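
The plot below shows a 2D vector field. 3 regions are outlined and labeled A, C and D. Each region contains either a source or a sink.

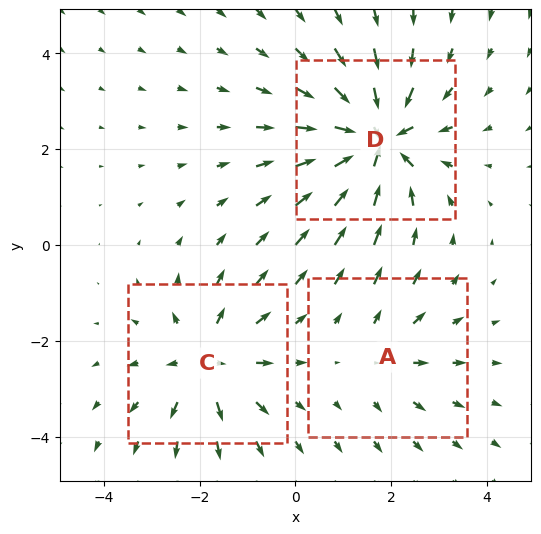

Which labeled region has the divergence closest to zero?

Divergence at each region's feature centre — A: about +2, C: about +3, D: about -5. Region A is closest to zero.

A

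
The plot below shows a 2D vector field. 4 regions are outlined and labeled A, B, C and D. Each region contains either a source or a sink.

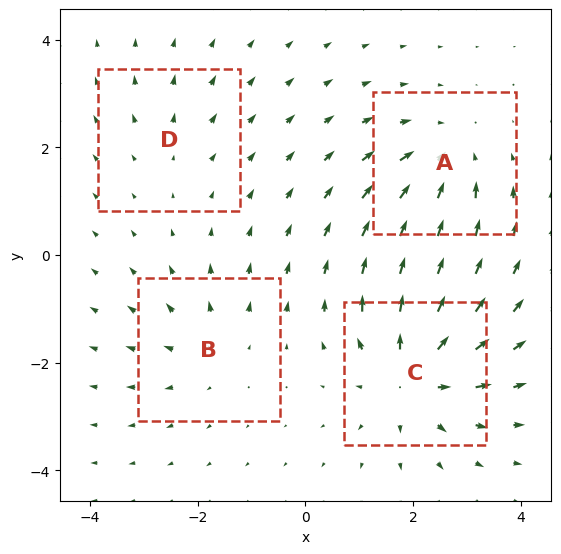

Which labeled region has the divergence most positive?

C

Divergence at each region's feature centre — A: about -5, B: about +3, C: about +6, D: about +2. Region C is most positive.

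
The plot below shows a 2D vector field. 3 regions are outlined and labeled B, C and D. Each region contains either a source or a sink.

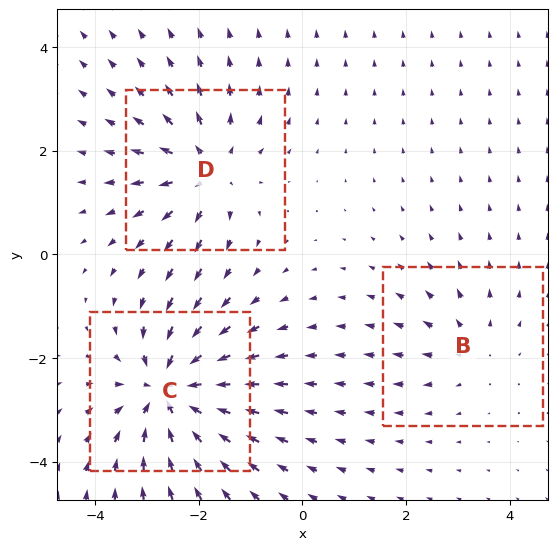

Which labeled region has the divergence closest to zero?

Divergence at each region's feature centre — B: about +2, C: about -5, D: about +4. Region B is closest to zero.

B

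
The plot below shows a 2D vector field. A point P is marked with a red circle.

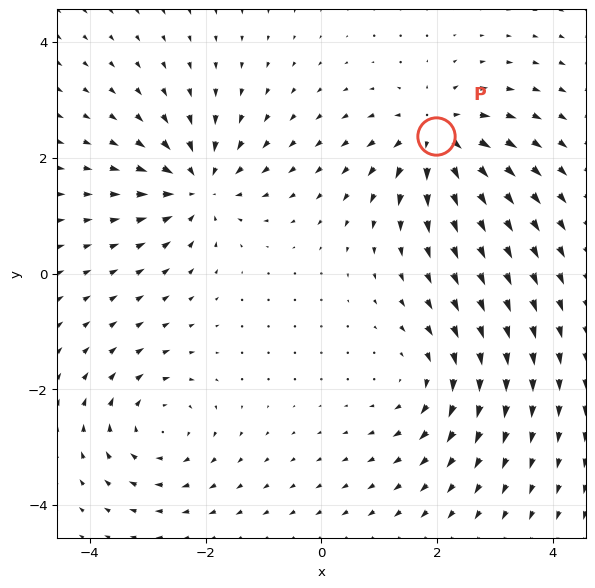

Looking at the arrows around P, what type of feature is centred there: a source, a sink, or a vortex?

source

At P (2.0, 2.4) the arrows spread outward. Divergence about +6, curl ≈0 — positive divergence with near-zero curl is a source.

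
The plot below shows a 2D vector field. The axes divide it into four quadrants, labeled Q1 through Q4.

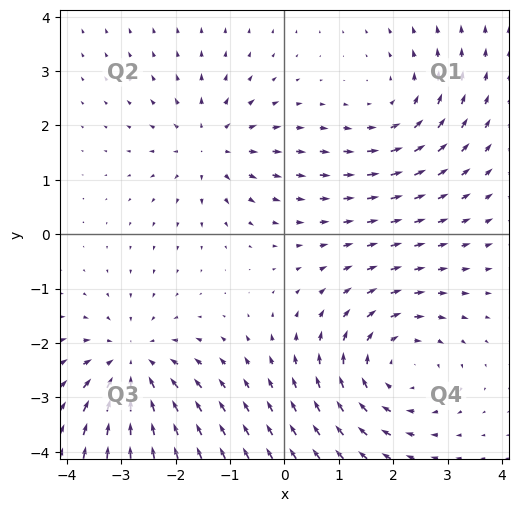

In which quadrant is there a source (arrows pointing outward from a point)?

The source sits at approximately (-1.4, 1.6), which lies in quadrant Q2. The divergence there is about +4, positive as expected for a source.

Q2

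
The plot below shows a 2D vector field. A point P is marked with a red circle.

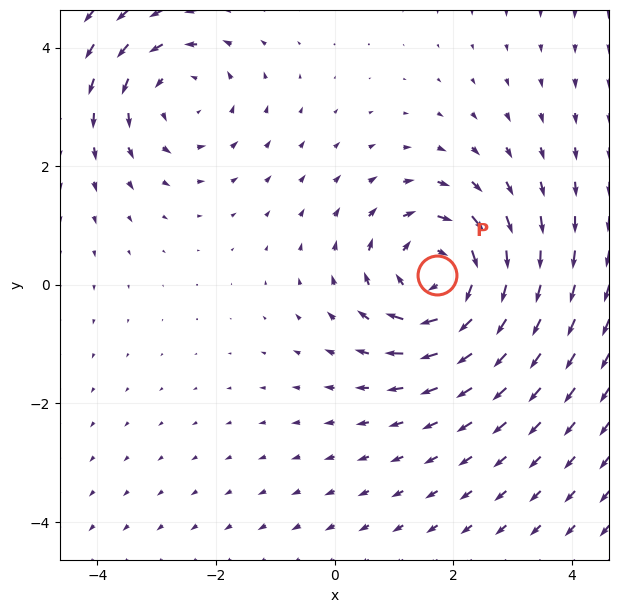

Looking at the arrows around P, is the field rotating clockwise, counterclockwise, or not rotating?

Near P at (1.7, 0.2) the arrows circulate clockwise. The curl (z-component) there is about -4; negative curl means clockwise rotation.

clockwise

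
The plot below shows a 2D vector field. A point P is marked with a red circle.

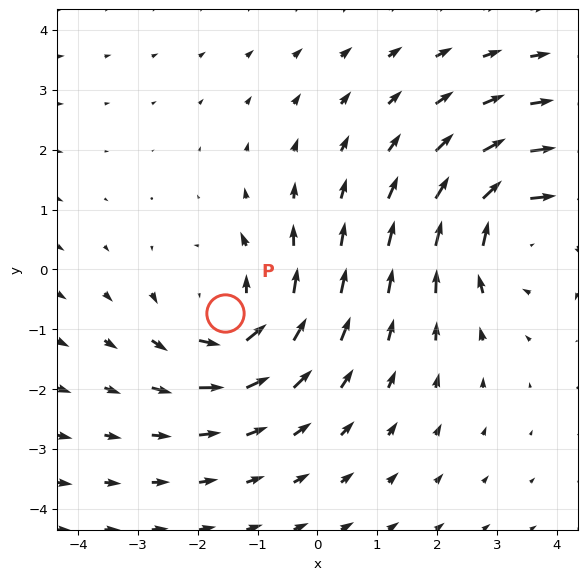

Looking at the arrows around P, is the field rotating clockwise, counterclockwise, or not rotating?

Near P at (-1.5, -0.7) the arrows circulate counterclockwise. The curl (z-component) there is about +3; positive curl means counterclockwise rotation.

counterclockwise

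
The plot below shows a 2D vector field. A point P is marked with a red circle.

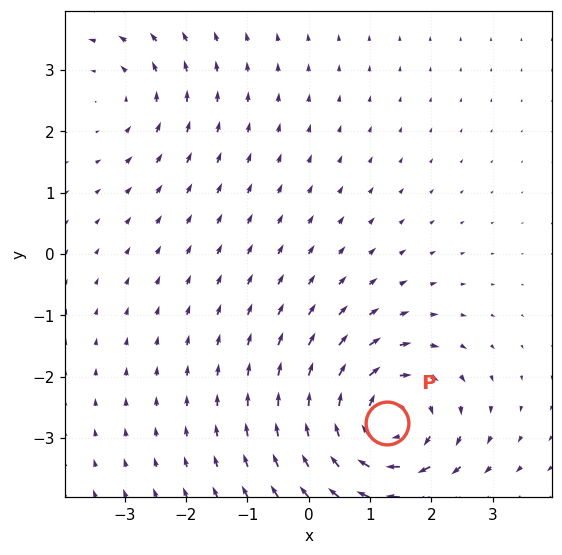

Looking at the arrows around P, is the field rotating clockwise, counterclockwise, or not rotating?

Near P at (1.3, -2.8) the arrows circulate clockwise. The curl (z-component) there is about -5; negative curl means clockwise rotation.

clockwise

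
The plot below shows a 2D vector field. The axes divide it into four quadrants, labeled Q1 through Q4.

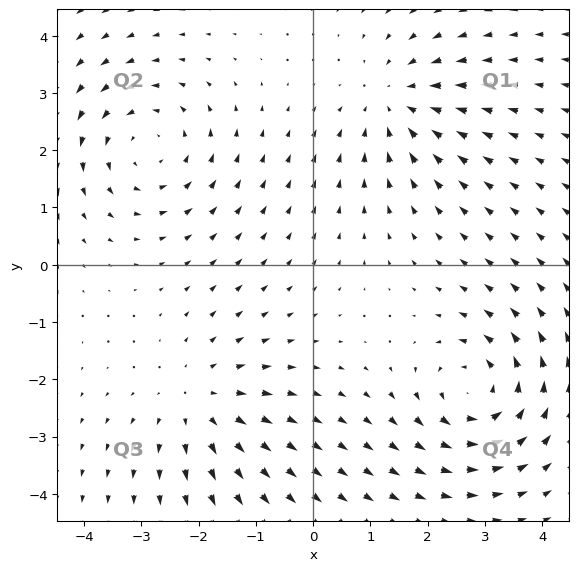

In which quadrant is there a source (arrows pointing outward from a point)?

The source sits at approximately (-2.0, -2.4), which lies in quadrant Q3. The divergence there is about +3, positive as expected for a source.

Q3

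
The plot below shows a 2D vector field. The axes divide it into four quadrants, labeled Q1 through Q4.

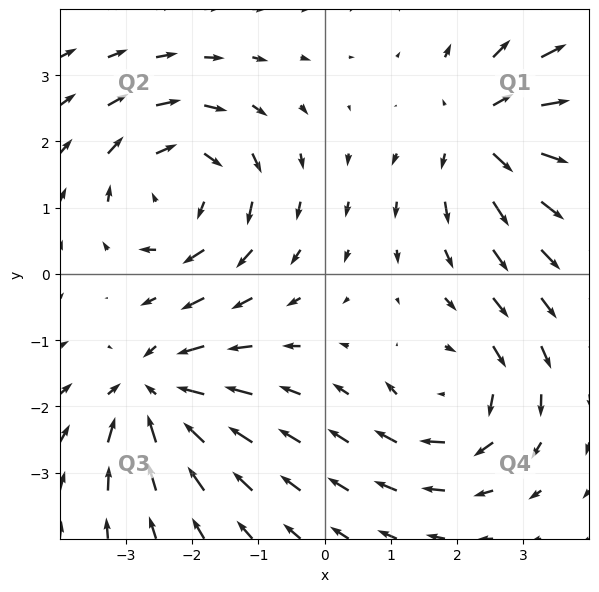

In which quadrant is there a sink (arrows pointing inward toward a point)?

The sink sits at approximately (-2.6, -1.8), which lies in quadrant Q3. The divergence there is about -5, negative as expected for a sink.

Q3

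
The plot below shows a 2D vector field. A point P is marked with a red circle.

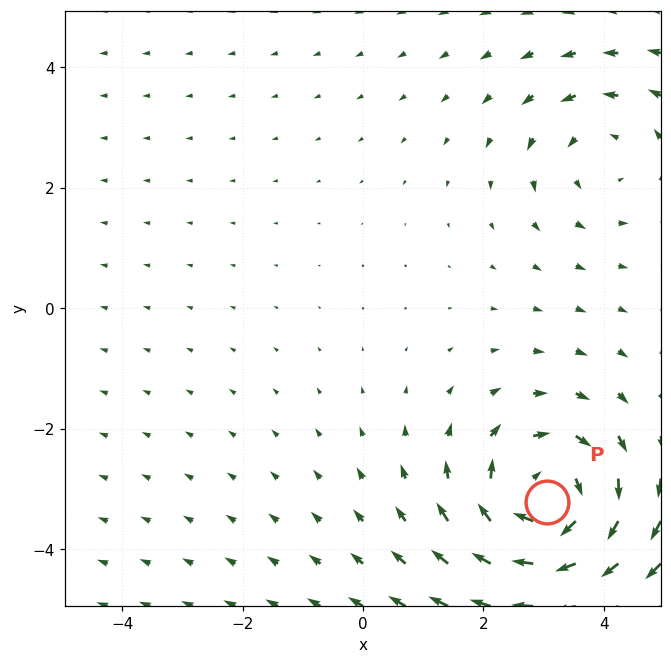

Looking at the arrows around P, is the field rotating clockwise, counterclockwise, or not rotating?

clockwise

Near P at (3.1, -3.2) the arrows circulate clockwise. The curl (z-component) there is about -4; negative curl means clockwise rotation.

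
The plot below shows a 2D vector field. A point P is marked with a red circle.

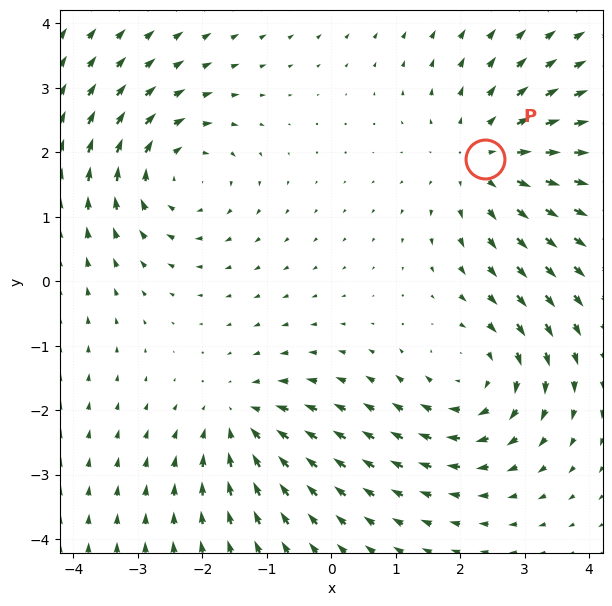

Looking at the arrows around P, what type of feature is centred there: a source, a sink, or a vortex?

At P (2.4, 1.9) the arrows spread outward. Divergence about +4, curl ≈0 — positive divergence with near-zero curl is a source.

source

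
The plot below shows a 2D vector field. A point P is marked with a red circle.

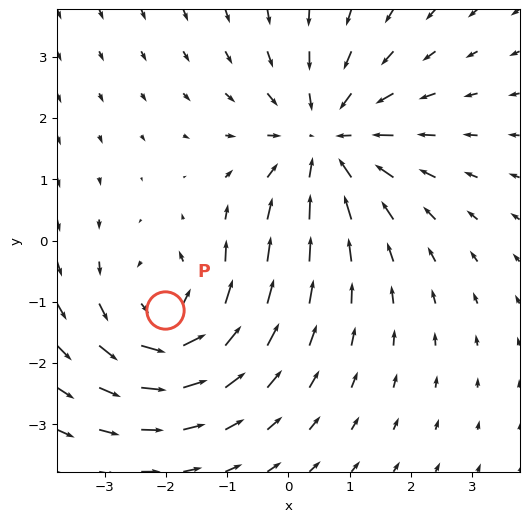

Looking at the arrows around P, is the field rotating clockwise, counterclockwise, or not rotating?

counterclockwise

Near P at (-2.0, -1.1) the arrows circulate counterclockwise. The curl (z-component) there is about +4; positive curl means counterclockwise rotation.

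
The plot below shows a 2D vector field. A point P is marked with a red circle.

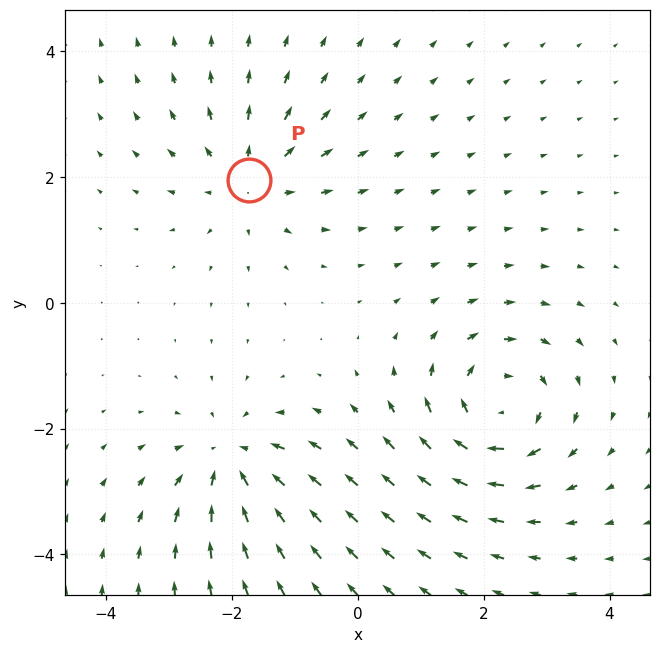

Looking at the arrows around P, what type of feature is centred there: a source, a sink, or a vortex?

source

At P (-1.7, 2.0) the arrows spread outward. Divergence about +4, curl ≈0 — positive divergence with near-zero curl is a source.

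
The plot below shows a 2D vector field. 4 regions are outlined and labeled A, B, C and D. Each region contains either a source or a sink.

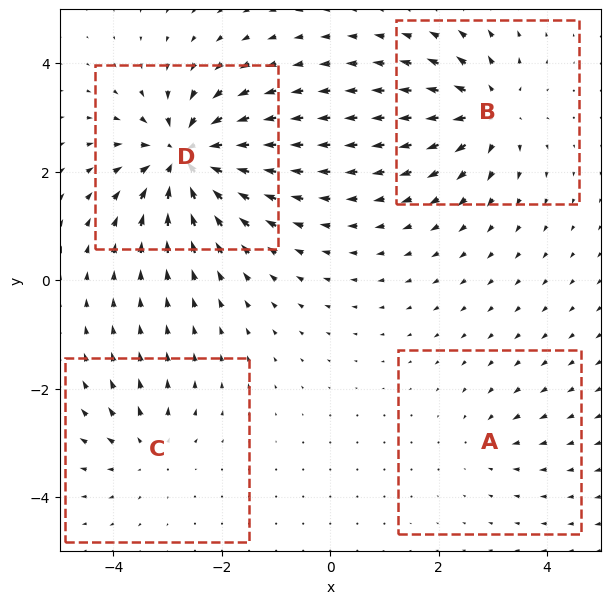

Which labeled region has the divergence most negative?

D

Divergence at each region's feature centre — A: about -3, B: about +6, C: about +4, D: about -9. Region D is most negative.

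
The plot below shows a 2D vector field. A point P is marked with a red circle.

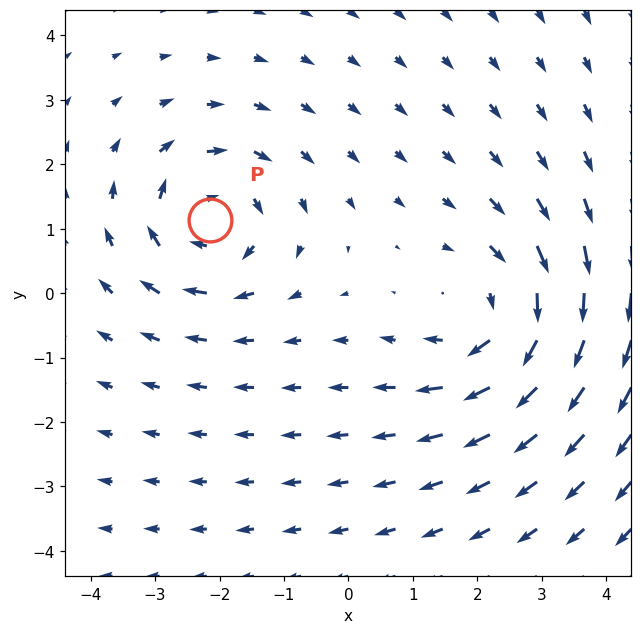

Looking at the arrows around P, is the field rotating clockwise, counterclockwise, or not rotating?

Near P at (-2.1, 1.1) the arrows circulate clockwise. The curl (z-component) there is about -4; negative curl means clockwise rotation.

clockwise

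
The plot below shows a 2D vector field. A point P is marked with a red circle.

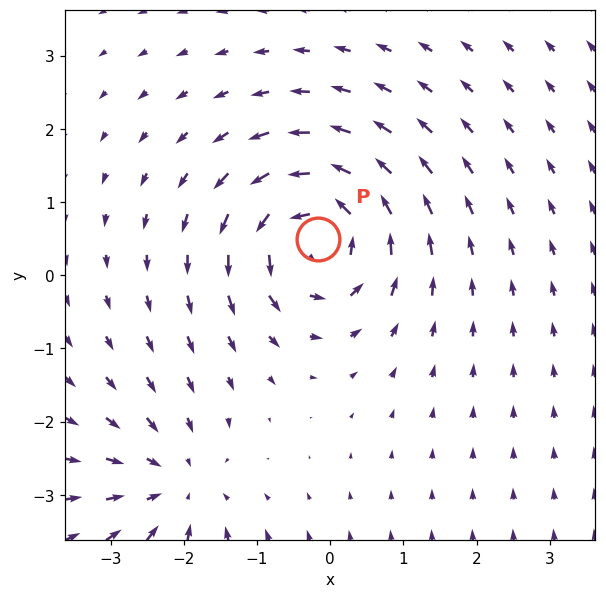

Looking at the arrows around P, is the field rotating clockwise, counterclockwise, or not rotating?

Near P at (-0.2, 0.5) the arrows circulate counterclockwise. The curl (z-component) there is about +6; positive curl means counterclockwise rotation.

counterclockwise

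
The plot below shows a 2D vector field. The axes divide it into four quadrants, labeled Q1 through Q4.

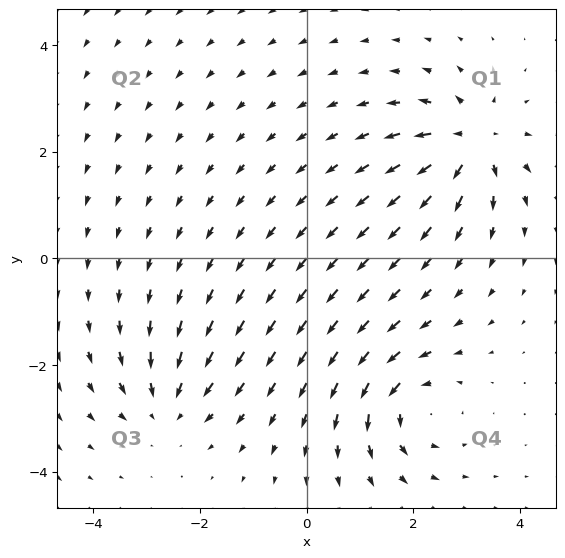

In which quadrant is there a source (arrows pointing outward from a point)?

The source sits at approximately (3.1, 2.2), which lies in quadrant Q1. The divergence there is about +7, positive as expected for a source.

Q1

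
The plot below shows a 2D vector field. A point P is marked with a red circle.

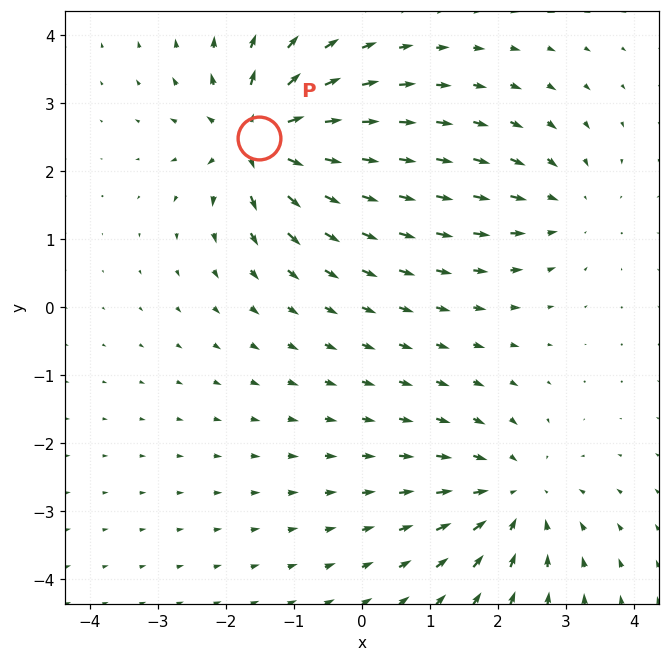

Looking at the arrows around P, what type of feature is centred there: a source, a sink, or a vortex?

At P (-1.5, 2.5) the arrows spread outward. Divergence about +7, curl ≈0 — positive divergence with near-zero curl is a source.

source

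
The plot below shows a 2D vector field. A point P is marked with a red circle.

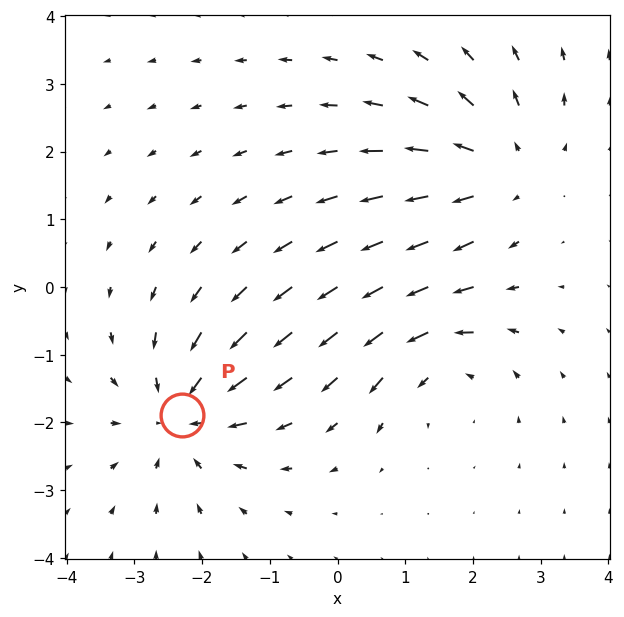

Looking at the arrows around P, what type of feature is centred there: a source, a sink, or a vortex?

At P (-2.3, -1.9) the arrows converge inward. Divergence about -5, curl ≈0 — negative divergence with near-zero curl is a sink.

sink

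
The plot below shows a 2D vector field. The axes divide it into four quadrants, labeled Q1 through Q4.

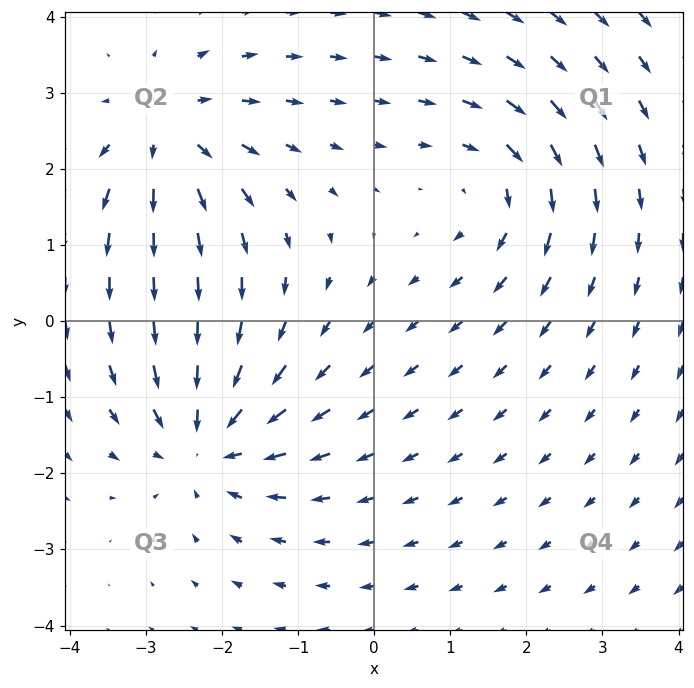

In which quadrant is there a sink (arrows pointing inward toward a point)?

Q3

The sink sits at approximately (-2.2, -1.6), which lies in quadrant Q3. The divergence there is about -5, negative as expected for a sink.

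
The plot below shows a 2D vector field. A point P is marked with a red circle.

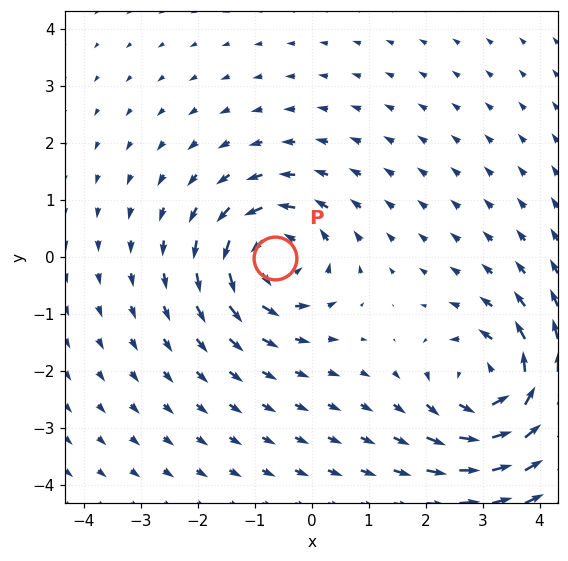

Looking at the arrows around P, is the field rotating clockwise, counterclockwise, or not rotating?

Near P at (-0.6, -0.0) the arrows circulate counterclockwise. The curl (z-component) there is about +5; positive curl means counterclockwise rotation.

counterclockwise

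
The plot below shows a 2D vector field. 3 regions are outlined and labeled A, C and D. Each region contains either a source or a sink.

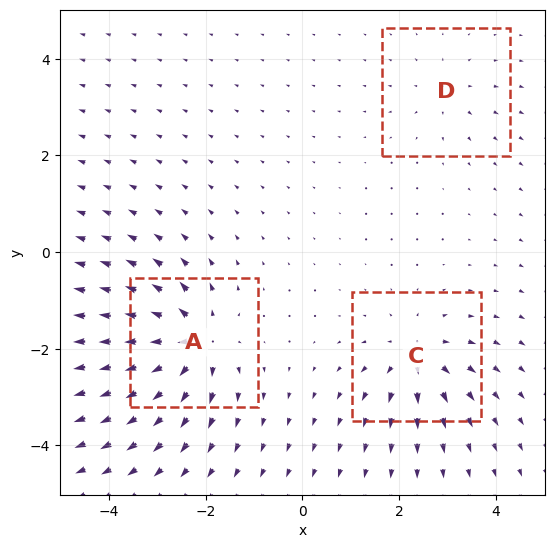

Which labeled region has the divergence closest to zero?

Divergence at each region's feature centre — A: about +6, C: about +4, D: about +2. Region D is closest to zero.

D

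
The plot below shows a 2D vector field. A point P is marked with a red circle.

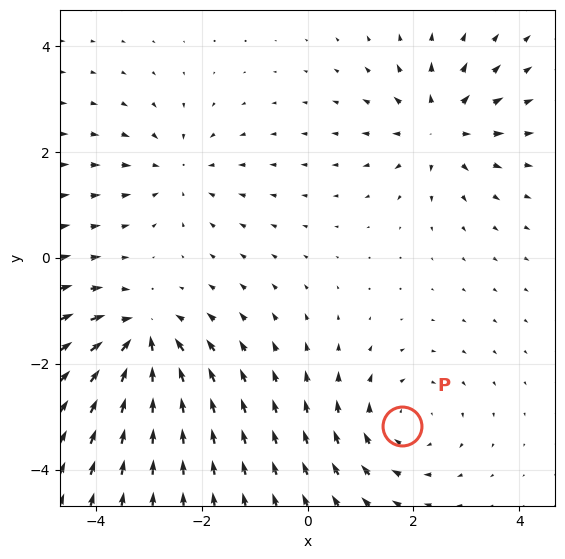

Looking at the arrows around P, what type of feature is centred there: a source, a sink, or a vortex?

At P (1.8, -3.2) the arrows circulate clockwise. Divergence ≈0, curl about -3 — near-zero divergence with nonzero curl is a vortex.

vortex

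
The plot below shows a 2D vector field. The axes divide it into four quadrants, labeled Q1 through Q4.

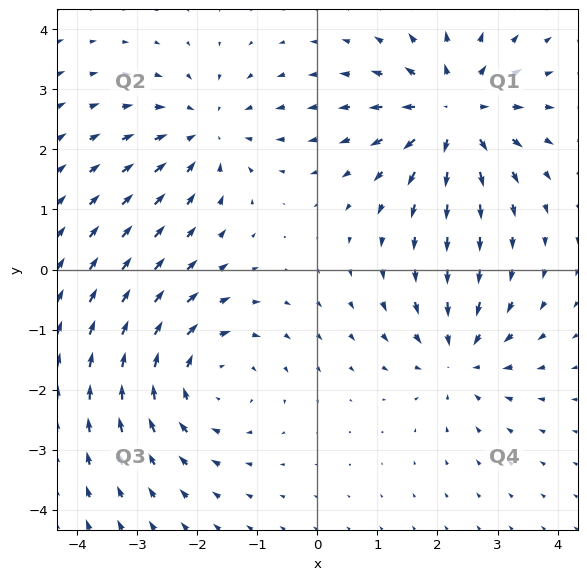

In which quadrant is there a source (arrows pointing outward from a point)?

The source sits at approximately (2.3, 2.6), which lies in quadrant Q1. The divergence there is about +6, positive as expected for a source.

Q1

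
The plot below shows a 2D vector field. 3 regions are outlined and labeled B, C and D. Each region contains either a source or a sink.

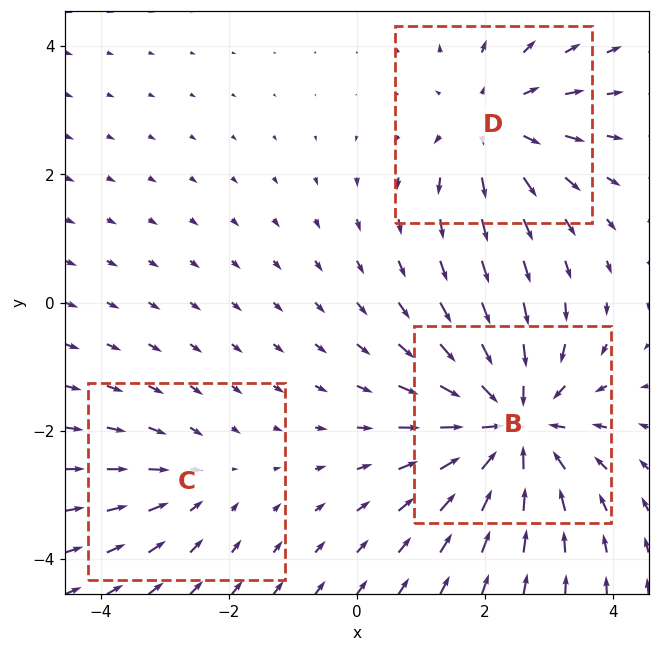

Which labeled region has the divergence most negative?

Divergence at each region's feature centre — B: about -4, C: about -2, D: about +3. Region B is most negative.

B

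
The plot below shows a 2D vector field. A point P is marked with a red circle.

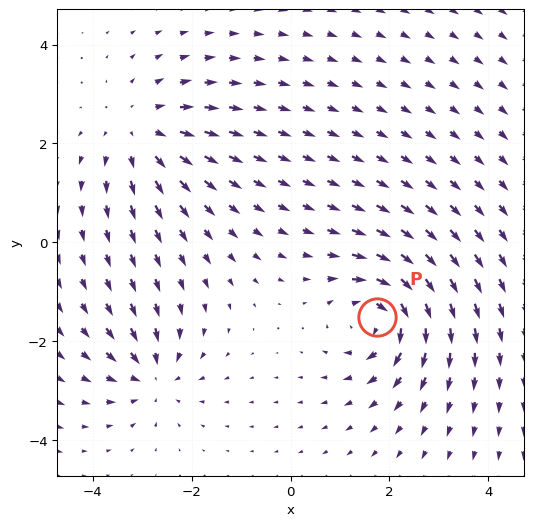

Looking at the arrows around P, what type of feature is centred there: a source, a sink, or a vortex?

vortex

At P (1.7, -1.5) the arrows circulate clockwise. Divergence ≈0, curl about -7 — near-zero divergence with nonzero curl is a vortex.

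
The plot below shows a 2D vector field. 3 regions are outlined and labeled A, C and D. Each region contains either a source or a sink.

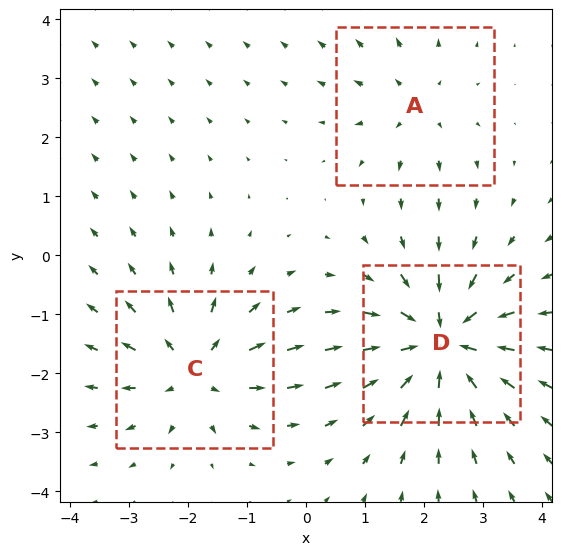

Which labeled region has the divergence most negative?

D

Divergence at each region's feature centre — A: about +2, C: about +4, D: about -5. Region D is most negative.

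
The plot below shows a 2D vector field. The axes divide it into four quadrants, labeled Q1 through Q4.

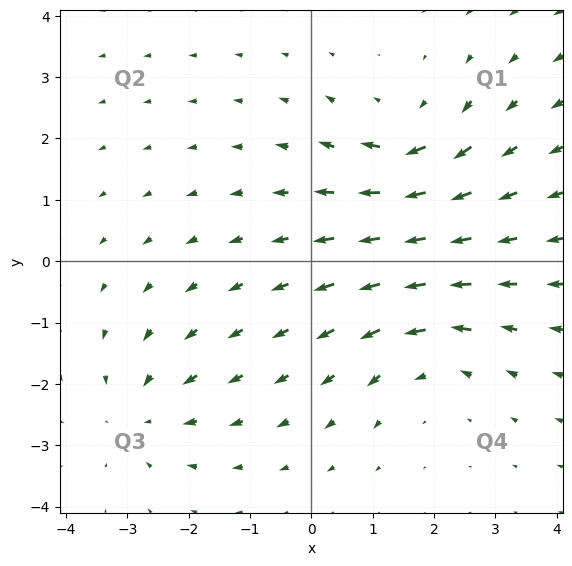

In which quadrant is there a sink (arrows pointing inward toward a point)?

The sink sits at approximately (-2.8, -2.5), which lies in quadrant Q3. The divergence there is about -4, negative as expected for a sink.

Q3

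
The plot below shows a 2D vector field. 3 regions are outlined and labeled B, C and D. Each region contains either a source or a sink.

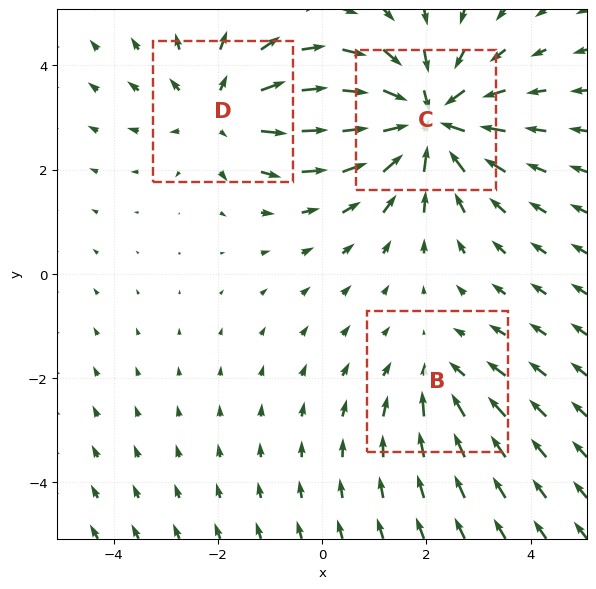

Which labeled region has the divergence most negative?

Divergence at each region's feature centre — B: about -2, C: about -4, D: about +3. Region C is most negative.

C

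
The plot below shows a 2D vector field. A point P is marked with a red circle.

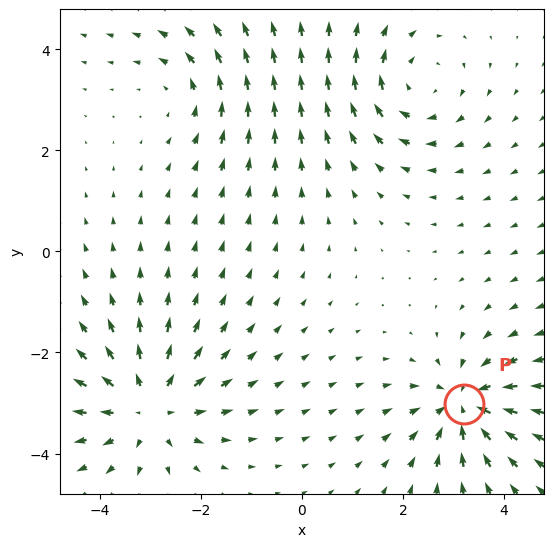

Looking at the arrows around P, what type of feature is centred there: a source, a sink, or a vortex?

At P (3.2, -3.0) the arrows converge inward. Divergence about -5, curl ≈0 — negative divergence with near-zero curl is a sink.

sink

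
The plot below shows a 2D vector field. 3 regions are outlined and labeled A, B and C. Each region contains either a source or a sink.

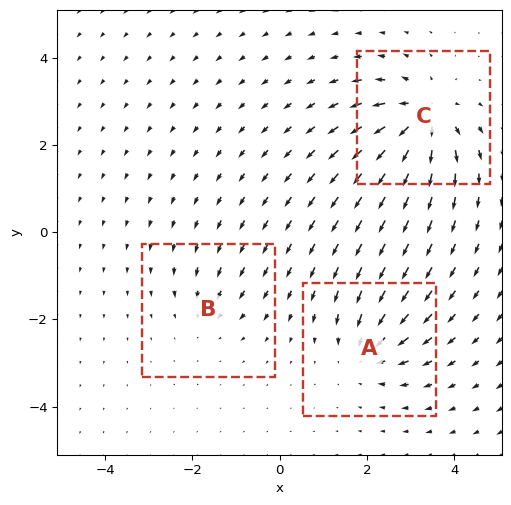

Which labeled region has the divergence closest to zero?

B

Divergence at each region's feature centre — A: about -4, B: about -2, C: about +6. Region B is closest to zero.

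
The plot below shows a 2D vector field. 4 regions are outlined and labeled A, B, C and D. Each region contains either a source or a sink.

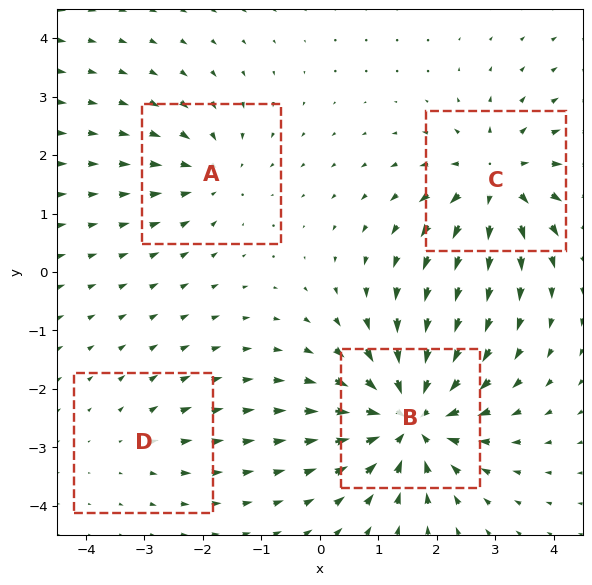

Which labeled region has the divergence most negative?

B

Divergence at each region's feature centre — A: about -4, B: about -8, C: about +6, D: about +2. Region B is most negative.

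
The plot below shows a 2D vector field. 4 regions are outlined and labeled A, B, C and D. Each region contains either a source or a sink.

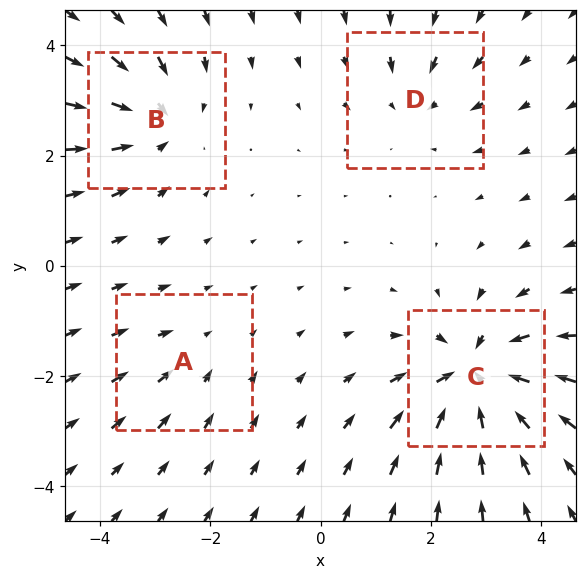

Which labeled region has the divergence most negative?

C

Divergence at each region's feature centre — A: about -2, B: about -5, C: about -8, D: about -4. Region C is most negative.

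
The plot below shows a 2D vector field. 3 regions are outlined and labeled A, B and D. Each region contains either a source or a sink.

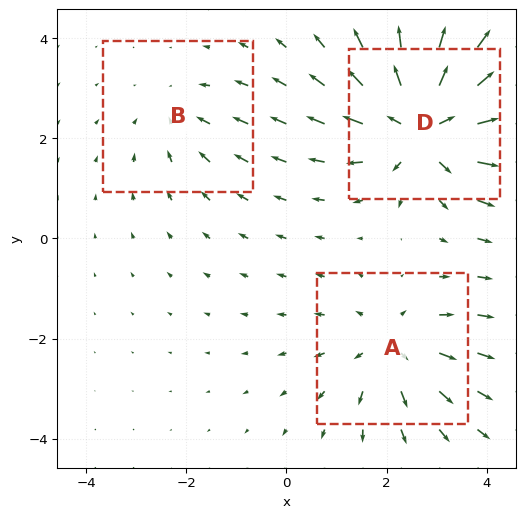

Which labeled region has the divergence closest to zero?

Divergence at each region's feature centre — A: about +3, B: about -2, D: about +5. Region B is closest to zero.

B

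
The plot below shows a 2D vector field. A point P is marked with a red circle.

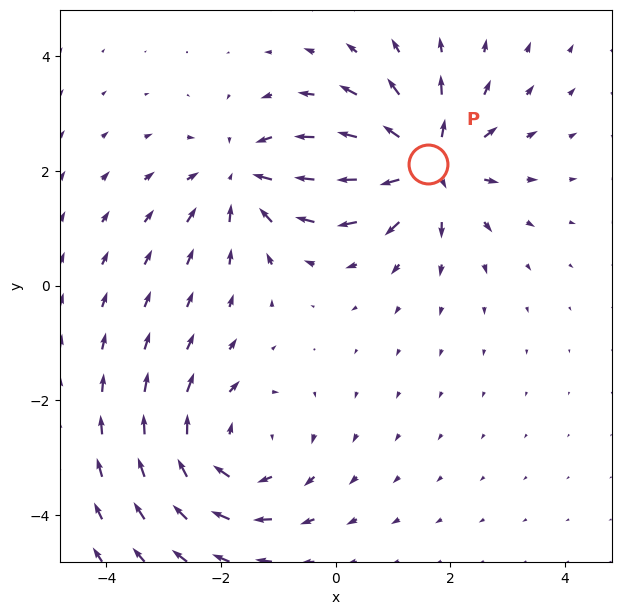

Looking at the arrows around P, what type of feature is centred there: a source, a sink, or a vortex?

source

At P (1.6, 2.1) the arrows spread outward. Divergence about +6, curl ≈0 — positive divergence with near-zero curl is a source.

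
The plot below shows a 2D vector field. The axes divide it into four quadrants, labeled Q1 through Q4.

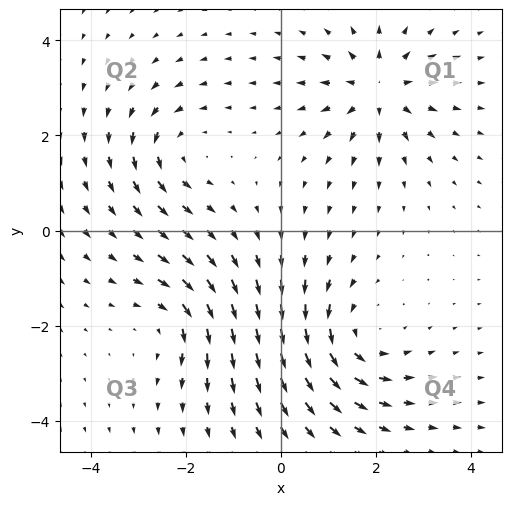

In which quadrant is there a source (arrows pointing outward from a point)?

The source sits at approximately (2.0, 3.0), which lies in quadrant Q1. The divergence there is about +4, positive as expected for a source.

Q1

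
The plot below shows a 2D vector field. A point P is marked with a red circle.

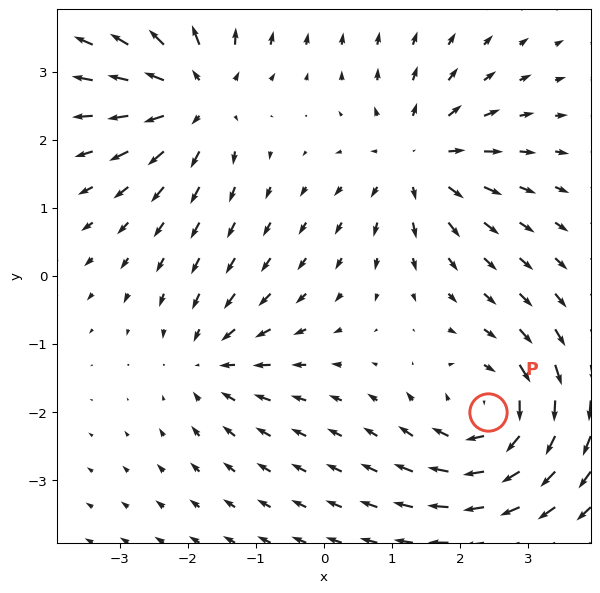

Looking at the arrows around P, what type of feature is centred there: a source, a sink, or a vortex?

vortex

At P (2.4, -2.0) the arrows circulate clockwise. Divergence ≈0, curl about -5 — near-zero divergence with nonzero curl is a vortex.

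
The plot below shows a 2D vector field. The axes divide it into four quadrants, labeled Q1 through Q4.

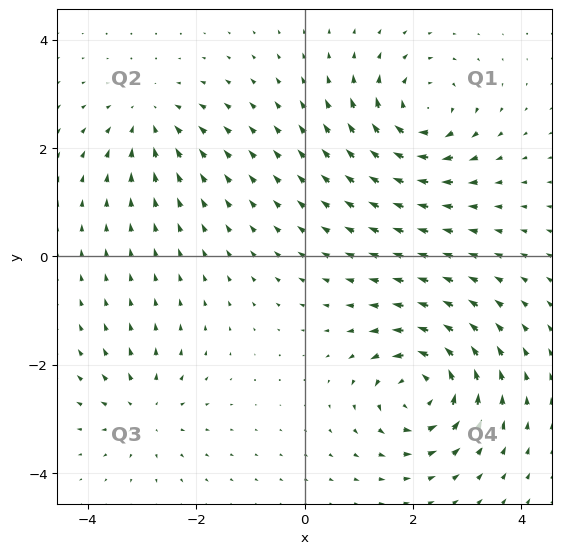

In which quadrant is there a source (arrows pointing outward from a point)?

Q3

The source sits at approximately (-3.0, -2.8), which lies in quadrant Q3. The divergence there is about +4, positive as expected for a source.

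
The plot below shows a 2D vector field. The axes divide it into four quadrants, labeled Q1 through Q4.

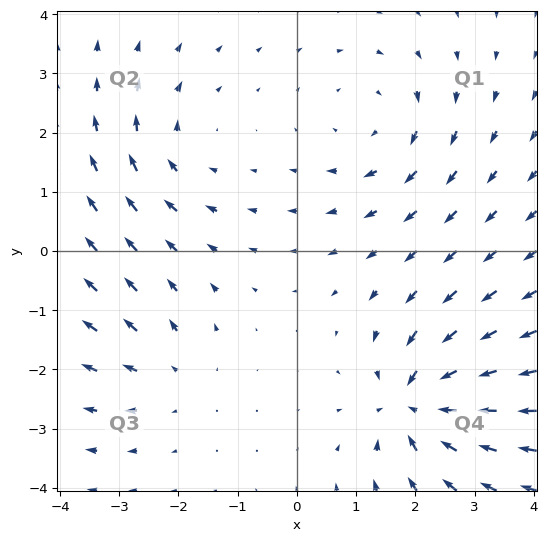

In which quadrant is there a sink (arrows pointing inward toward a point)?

Q4

The sink sits at approximately (2.0, -2.6), which lies in quadrant Q4. The divergence there is about -6, negative as expected for a sink.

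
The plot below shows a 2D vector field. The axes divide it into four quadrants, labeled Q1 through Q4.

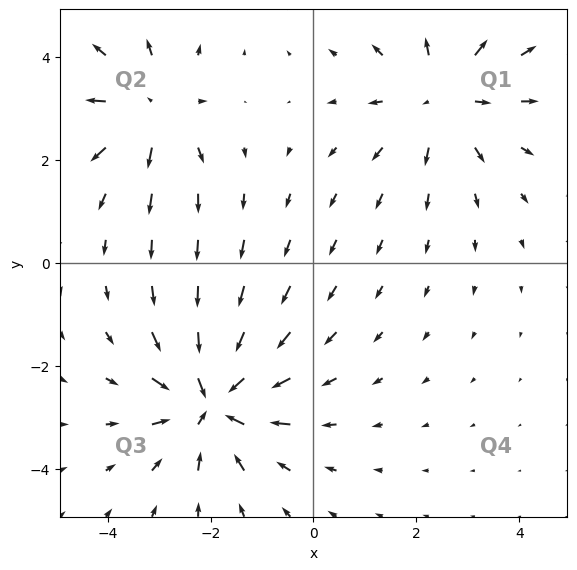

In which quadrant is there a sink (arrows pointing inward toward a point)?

Q3

The sink sits at approximately (-2.0, -2.7), which lies in quadrant Q3. The divergence there is about -5, negative as expected for a sink.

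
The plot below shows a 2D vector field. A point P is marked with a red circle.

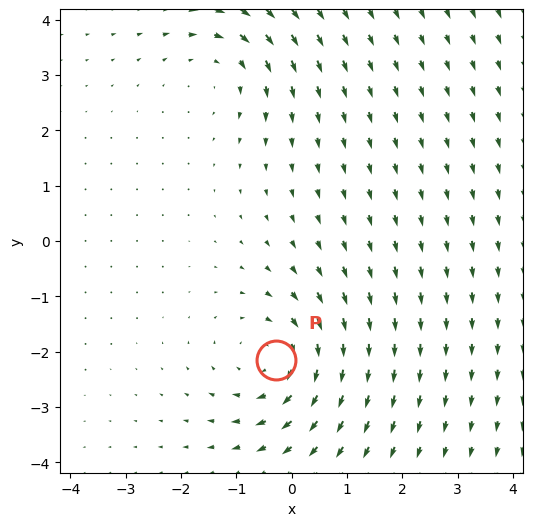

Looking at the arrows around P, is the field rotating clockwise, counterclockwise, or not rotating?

clockwise

Near P at (-0.3, -2.2) the arrows circulate clockwise. The curl (z-component) there is about -4; negative curl means clockwise rotation.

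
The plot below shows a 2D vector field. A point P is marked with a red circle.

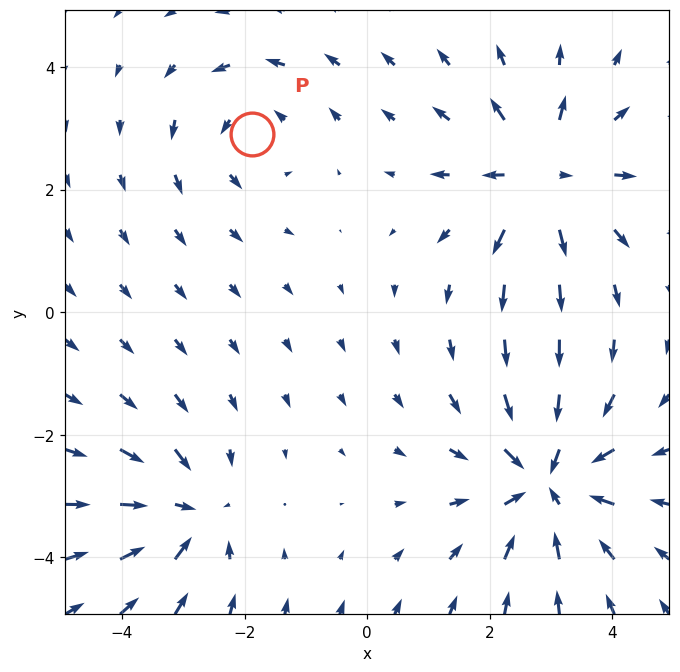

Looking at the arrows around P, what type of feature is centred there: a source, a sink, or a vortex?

vortex

At P (-1.9, 2.9) the arrows circulate counterclockwise. Divergence ≈0, curl about +3 — near-zero divergence with nonzero curl is a vortex.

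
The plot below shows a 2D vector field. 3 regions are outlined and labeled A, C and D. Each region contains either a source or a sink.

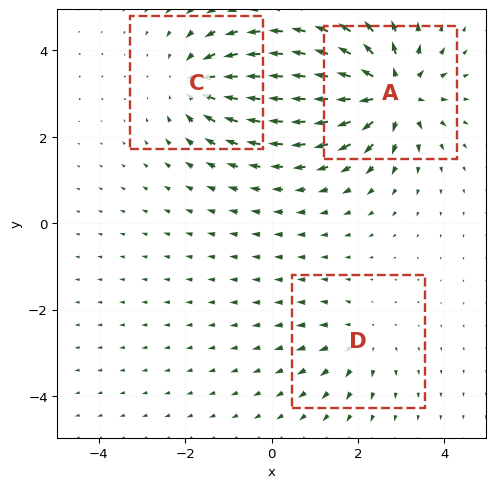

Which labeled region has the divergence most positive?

Divergence at each region's feature centre — A: about +6, C: about -4, D: about +2. Region A is most positive.

A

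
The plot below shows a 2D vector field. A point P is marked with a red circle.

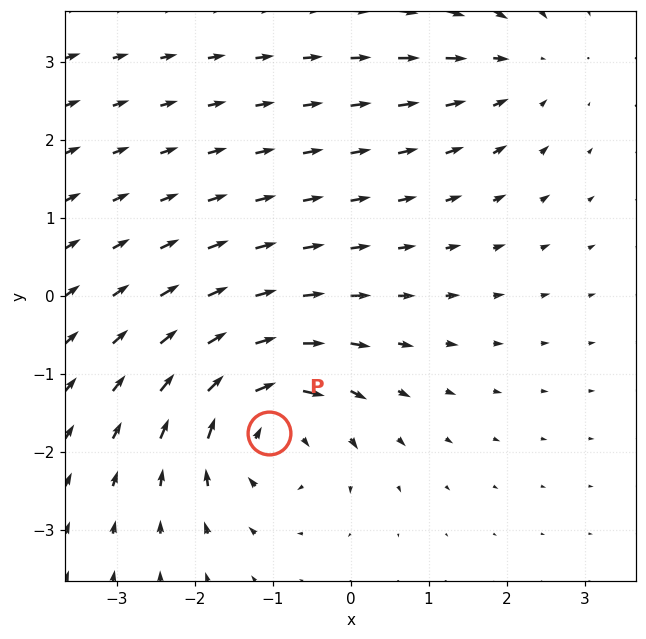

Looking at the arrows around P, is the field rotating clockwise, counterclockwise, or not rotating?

Near P at (-1.0, -1.8) the arrows circulate clockwise. The curl (z-component) there is about -6; negative curl means clockwise rotation.

clockwise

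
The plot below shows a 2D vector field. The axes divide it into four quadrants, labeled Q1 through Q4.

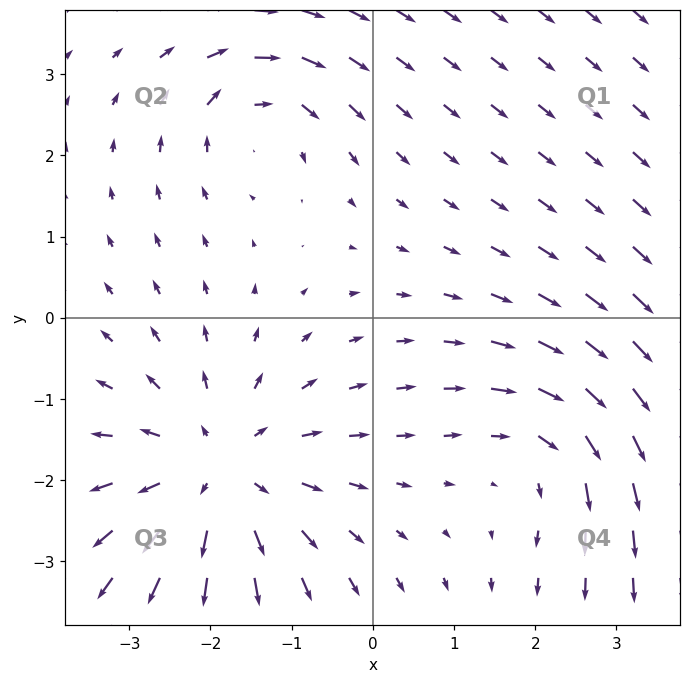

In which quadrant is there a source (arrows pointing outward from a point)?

The source sits at approximately (-1.9, -1.9), which lies in quadrant Q3. The divergence there is about +4, positive as expected for a source.

Q3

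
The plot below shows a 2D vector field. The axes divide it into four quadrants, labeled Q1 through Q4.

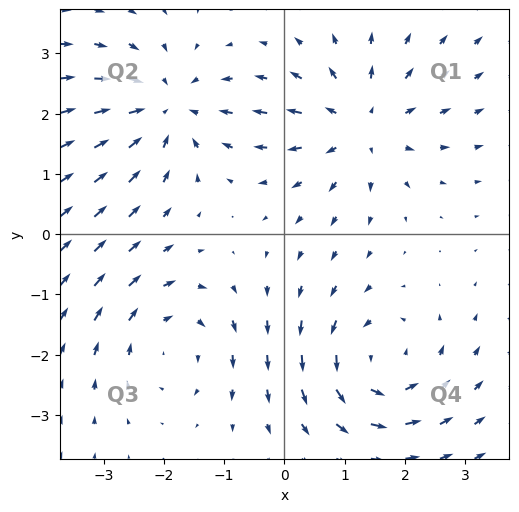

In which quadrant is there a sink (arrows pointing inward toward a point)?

The sink sits at approximately (-1.9, 2.1), which lies in quadrant Q2. The divergence there is about -3, negative as expected for a sink.

Q2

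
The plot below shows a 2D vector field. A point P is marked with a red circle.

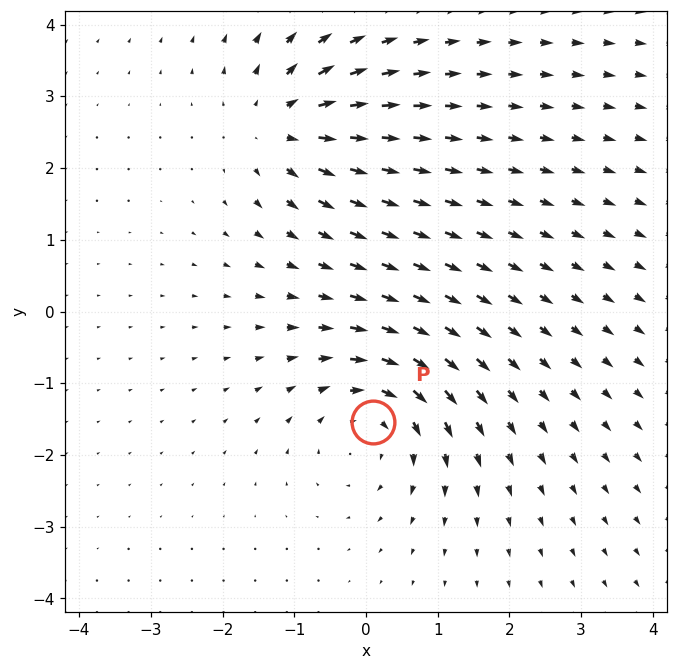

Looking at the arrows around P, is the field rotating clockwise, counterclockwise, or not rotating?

Near P at (0.1, -1.5) the arrows circulate clockwise. The curl (z-component) there is about -4; negative curl means clockwise rotation.

clockwise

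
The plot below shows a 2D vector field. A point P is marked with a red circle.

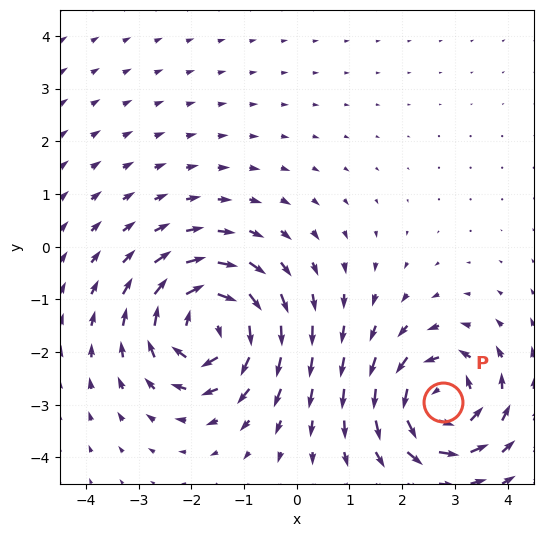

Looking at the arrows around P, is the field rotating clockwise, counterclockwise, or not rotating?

counterclockwise

Near P at (2.8, -2.9) the arrows circulate counterclockwise. The curl (z-component) there is about +6; positive curl means counterclockwise rotation.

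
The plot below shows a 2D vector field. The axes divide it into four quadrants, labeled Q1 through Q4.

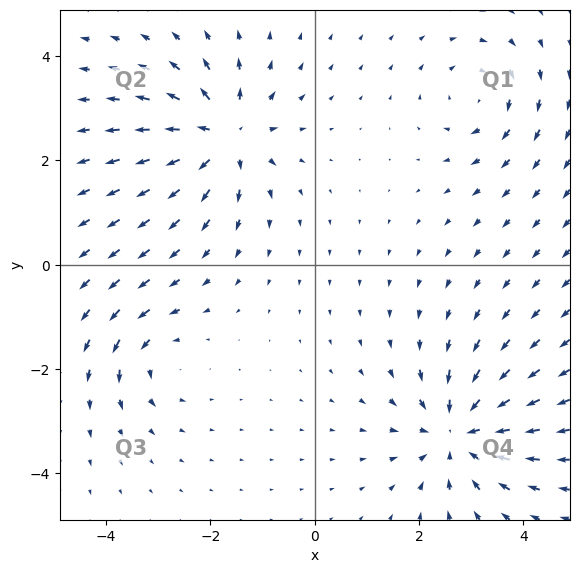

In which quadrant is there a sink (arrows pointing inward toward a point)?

The sink sits at approximately (2.8, -3.2), which lies in quadrant Q4. The divergence there is about -5, negative as expected for a sink.

Q4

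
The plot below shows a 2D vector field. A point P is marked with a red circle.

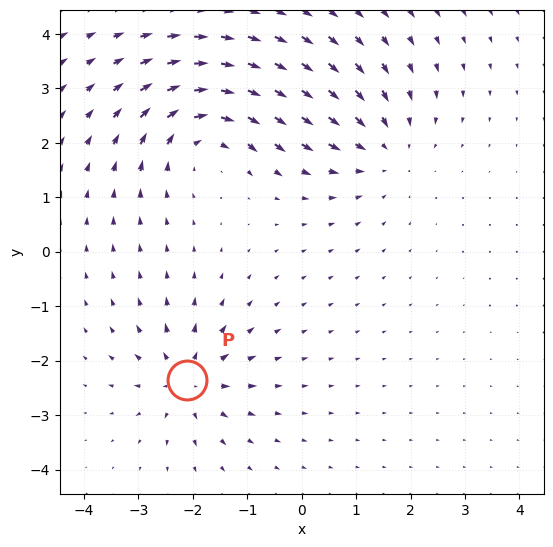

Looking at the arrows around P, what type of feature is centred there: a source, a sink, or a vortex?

At P (-2.1, -2.4) the arrows spread outward. Divergence about +5, curl ≈0 — positive divergence with near-zero curl is a source.

source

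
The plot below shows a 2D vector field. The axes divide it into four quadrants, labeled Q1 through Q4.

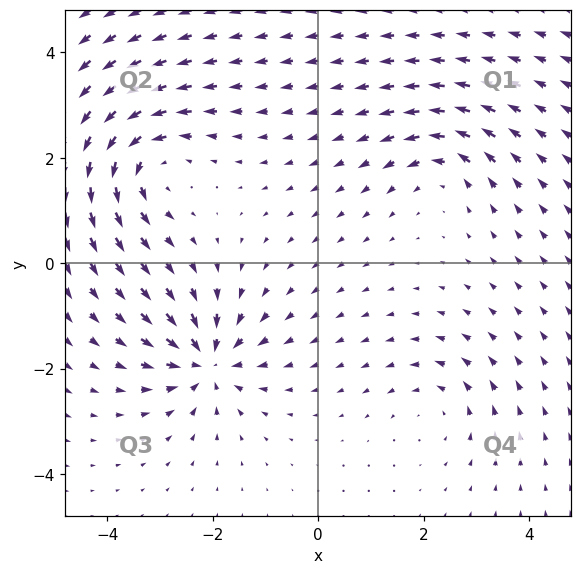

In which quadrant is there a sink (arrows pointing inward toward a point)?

Q3

The sink sits at approximately (-2.1, -1.9), which lies in quadrant Q3. The divergence there is about -6, negative as expected for a sink.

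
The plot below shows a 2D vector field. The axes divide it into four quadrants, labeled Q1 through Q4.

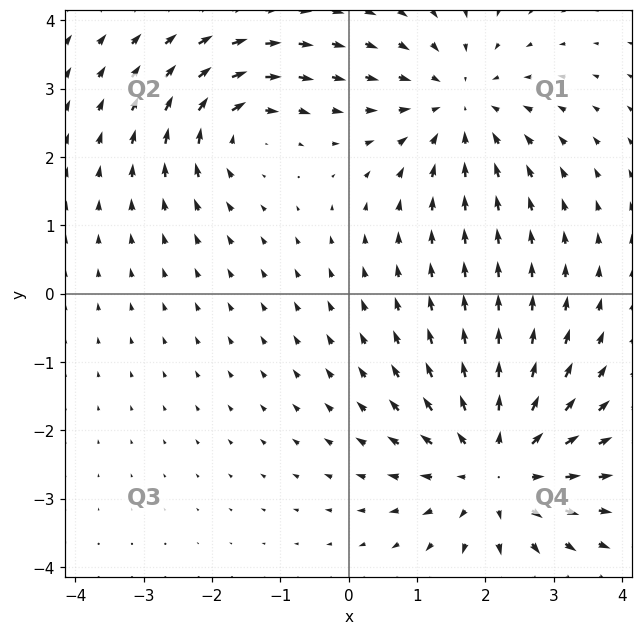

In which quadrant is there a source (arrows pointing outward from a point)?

The source sits at approximately (2.2, -2.6), which lies in quadrant Q4. The divergence there is about +4, positive as expected for a source.

Q4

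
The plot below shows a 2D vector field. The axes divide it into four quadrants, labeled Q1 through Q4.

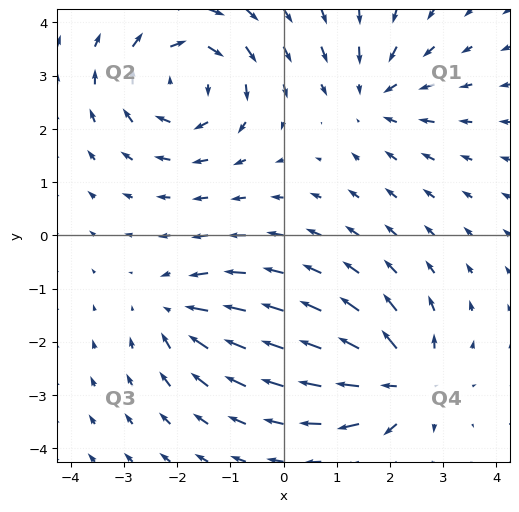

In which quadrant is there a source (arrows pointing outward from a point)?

Q4

The source sits at approximately (2.3, -2.8), which lies in quadrant Q4. The divergence there is about +5, positive as expected for a source.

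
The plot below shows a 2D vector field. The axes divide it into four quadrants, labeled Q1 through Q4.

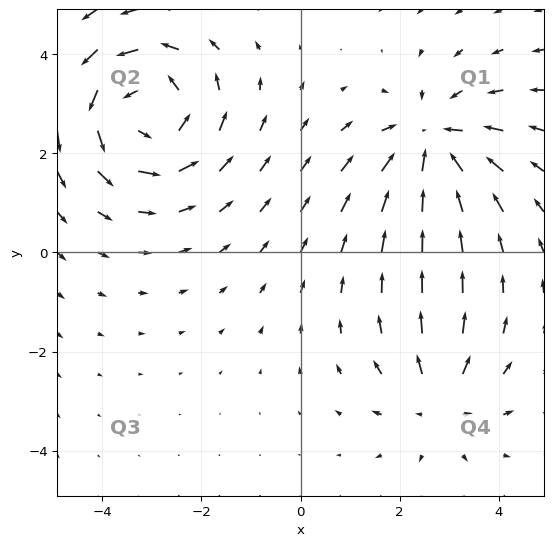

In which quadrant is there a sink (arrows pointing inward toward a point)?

Q1

The sink sits at approximately (2.7, 2.2), which lies in quadrant Q1. The divergence there is about -4, negative as expected for a sink.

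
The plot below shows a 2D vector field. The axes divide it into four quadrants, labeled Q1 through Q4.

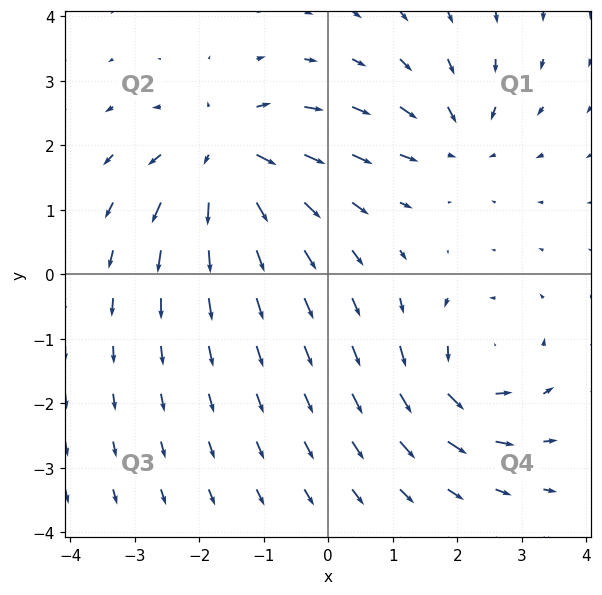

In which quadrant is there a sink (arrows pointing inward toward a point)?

Q1

The sink sits at approximately (2.0, 2.1), which lies in quadrant Q1. The divergence there is about -3, negative as expected for a sink.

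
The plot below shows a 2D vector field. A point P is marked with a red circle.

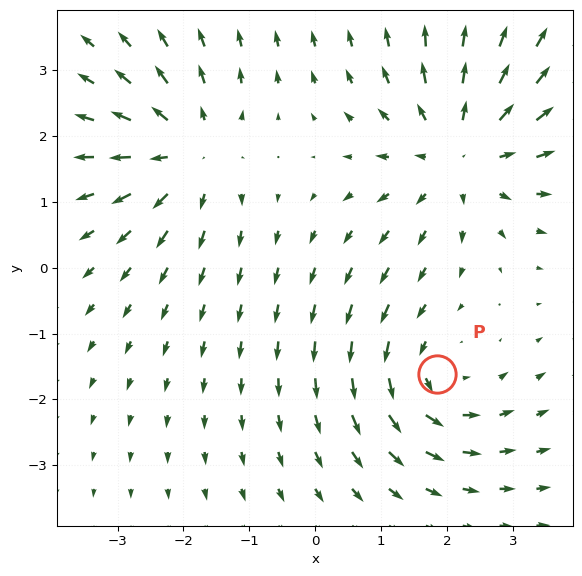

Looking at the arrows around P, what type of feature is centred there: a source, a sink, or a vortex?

At P (1.8, -1.6) the arrows circulate counterclockwise. Divergence ≈0, curl about +3 — near-zero divergence with nonzero curl is a vortex.

vortex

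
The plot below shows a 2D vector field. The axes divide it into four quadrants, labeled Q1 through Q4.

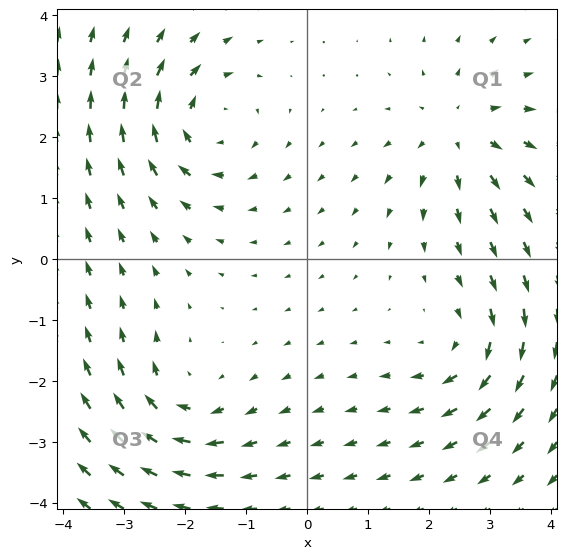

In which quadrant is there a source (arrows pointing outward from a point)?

The source sits at approximately (2.5, 2.1), which lies in quadrant Q1. The divergence there is about +5, positive as expected for a source.

Q1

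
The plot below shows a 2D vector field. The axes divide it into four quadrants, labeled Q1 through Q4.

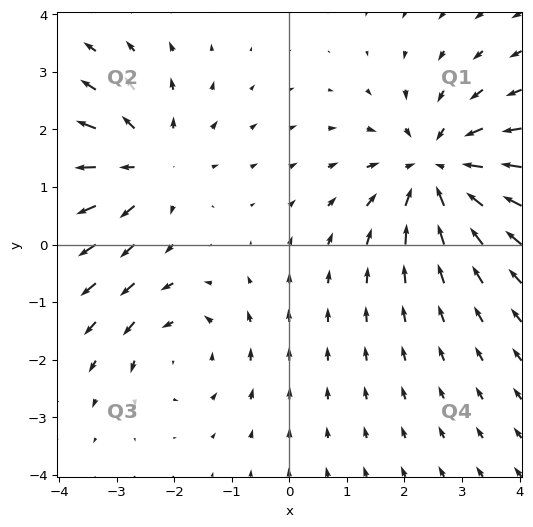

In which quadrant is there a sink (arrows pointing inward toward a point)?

Q1

The sink sits at approximately (2.6, 1.3), which lies in quadrant Q1. The divergence there is about -5, negative as expected for a sink.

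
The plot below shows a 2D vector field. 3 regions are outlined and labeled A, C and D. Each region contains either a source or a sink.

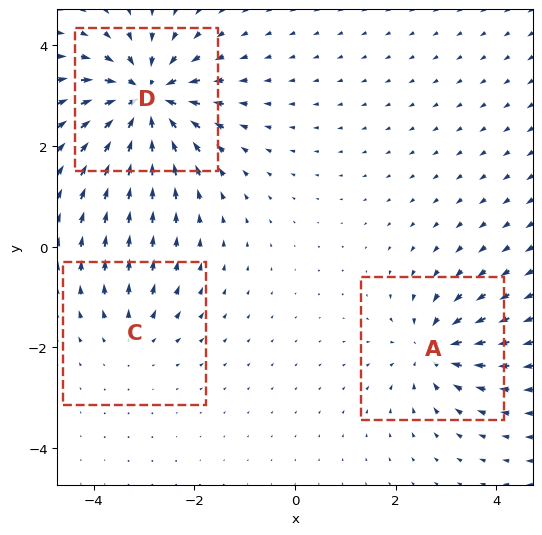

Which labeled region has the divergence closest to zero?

Divergence at each region's feature centre — A: about -4, C: about +2, D: about -7. Region C is closest to zero.

C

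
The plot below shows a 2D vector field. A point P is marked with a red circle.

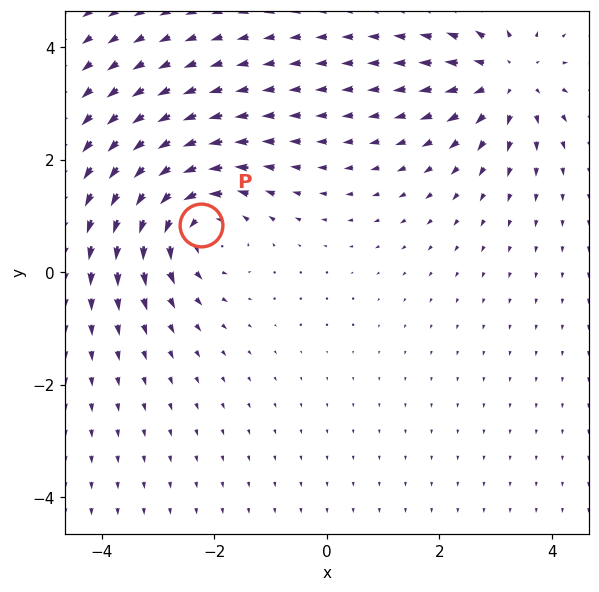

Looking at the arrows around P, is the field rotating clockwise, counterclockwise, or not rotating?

Near P at (-2.2, 0.8) the arrows circulate counterclockwise. The curl (z-component) there is about +4; positive curl means counterclockwise rotation.

counterclockwise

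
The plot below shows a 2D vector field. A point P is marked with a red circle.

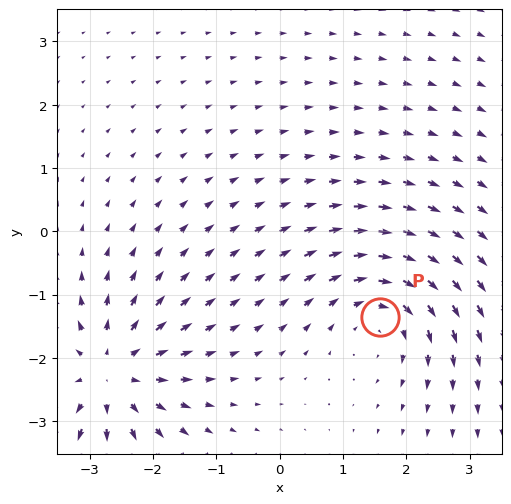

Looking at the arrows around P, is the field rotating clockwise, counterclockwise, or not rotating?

clockwise

Near P at (1.6, -1.4) the arrows circulate clockwise. The curl (z-component) there is about -4; negative curl means clockwise rotation.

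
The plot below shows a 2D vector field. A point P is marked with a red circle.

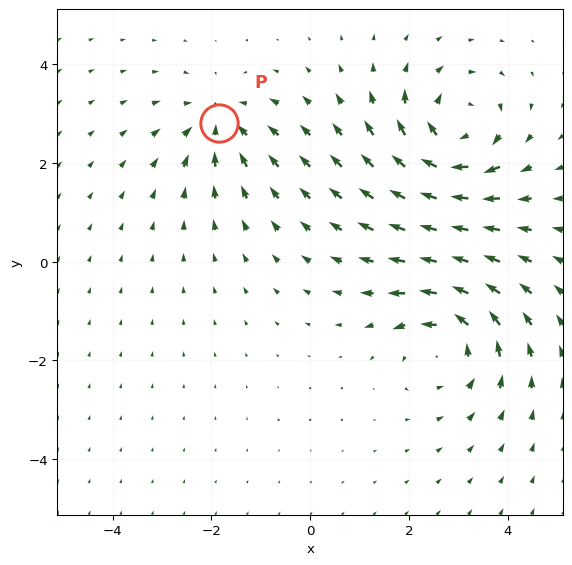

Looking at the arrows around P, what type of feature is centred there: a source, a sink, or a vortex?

At P (-1.8, 2.8) the arrows converge inward. Divergence about -4, curl ≈0 — negative divergence with near-zero curl is a sink.

sink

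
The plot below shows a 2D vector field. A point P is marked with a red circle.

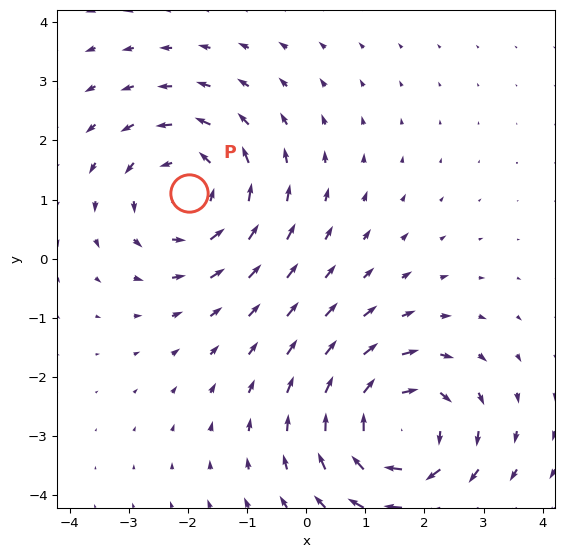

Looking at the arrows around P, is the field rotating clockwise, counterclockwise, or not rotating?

counterclockwise

Near P at (-2.0, 1.1) the arrows circulate counterclockwise. The curl (z-component) there is about +3; positive curl means counterclockwise rotation.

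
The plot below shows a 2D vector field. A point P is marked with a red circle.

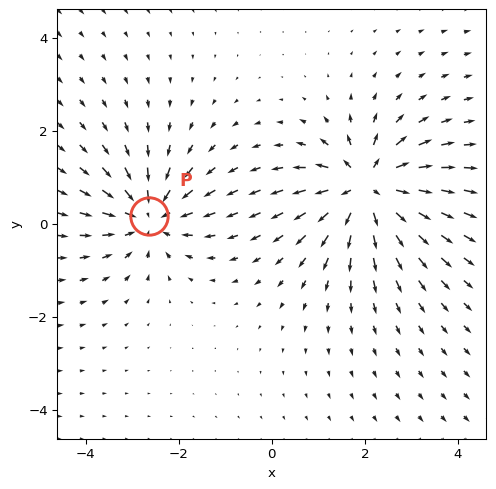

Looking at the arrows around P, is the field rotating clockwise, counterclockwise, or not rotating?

Near P at (-2.6, 0.2) the arrows show no circulation. The curl there is ≈0.

not rotating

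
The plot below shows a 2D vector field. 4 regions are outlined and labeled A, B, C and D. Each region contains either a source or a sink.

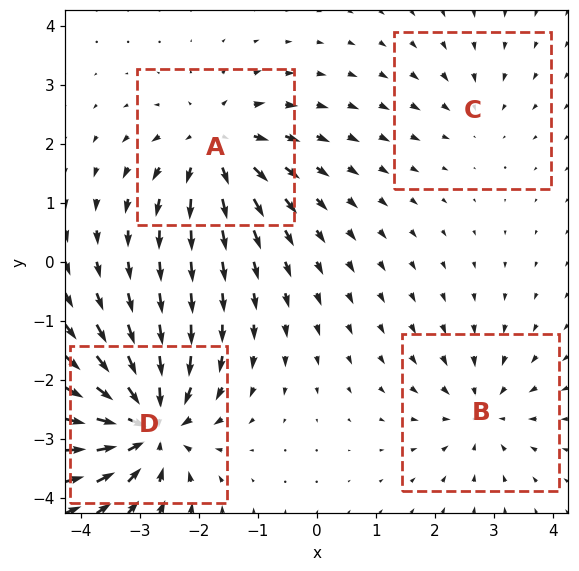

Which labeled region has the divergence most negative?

D

Divergence at each region's feature centre — A: about +6, B: about -4, C: about -2, D: about -8. Region D is most negative.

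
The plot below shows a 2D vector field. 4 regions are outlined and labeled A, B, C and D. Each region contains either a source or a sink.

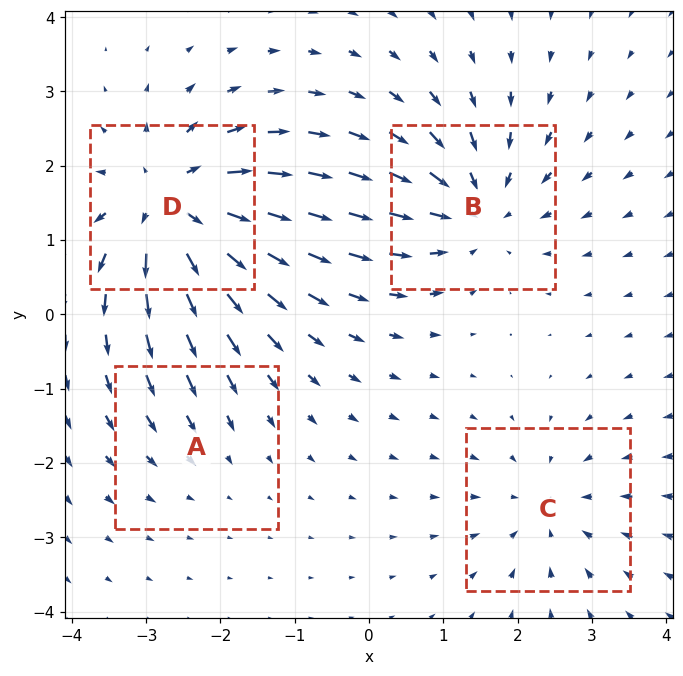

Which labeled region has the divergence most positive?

D

Divergence at each region's feature centre — A: about -2, B: about -5, C: about -4, D: about +7. Region D is most positive.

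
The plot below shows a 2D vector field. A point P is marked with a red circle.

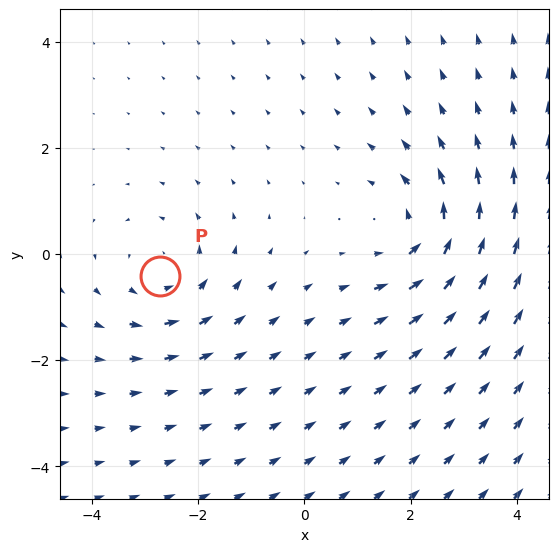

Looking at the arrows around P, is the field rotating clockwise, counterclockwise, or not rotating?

counterclockwise

Near P at (-2.7, -0.4) the arrows circulate counterclockwise. The curl (z-component) there is about +3; positive curl means counterclockwise rotation.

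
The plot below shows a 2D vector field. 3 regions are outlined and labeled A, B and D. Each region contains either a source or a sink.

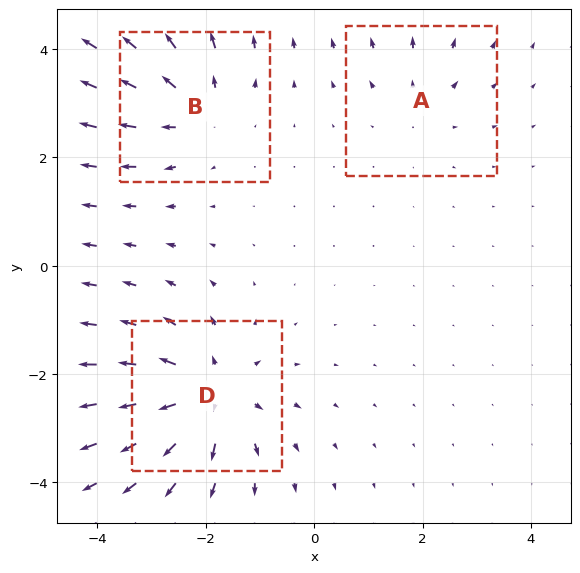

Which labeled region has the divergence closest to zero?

Divergence at each region's feature centre — A: about +2, B: about +4, D: about +5. Region A is closest to zero.

A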